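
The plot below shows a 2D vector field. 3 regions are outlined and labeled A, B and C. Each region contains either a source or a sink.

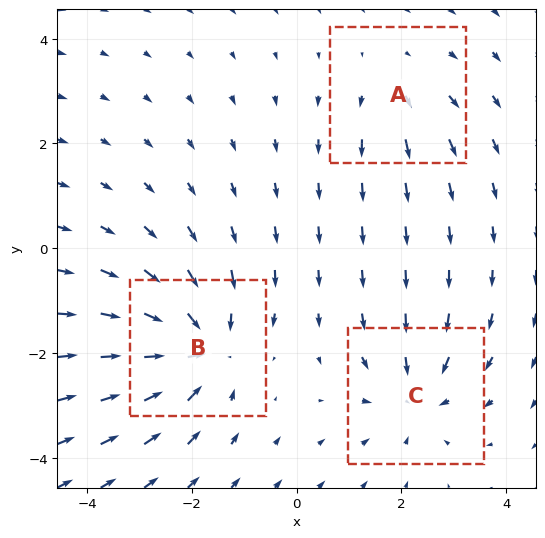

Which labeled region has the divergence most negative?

B

Divergence at each region's feature centre — A: about +2, B: about -5, C: about -4. Region B is most negative.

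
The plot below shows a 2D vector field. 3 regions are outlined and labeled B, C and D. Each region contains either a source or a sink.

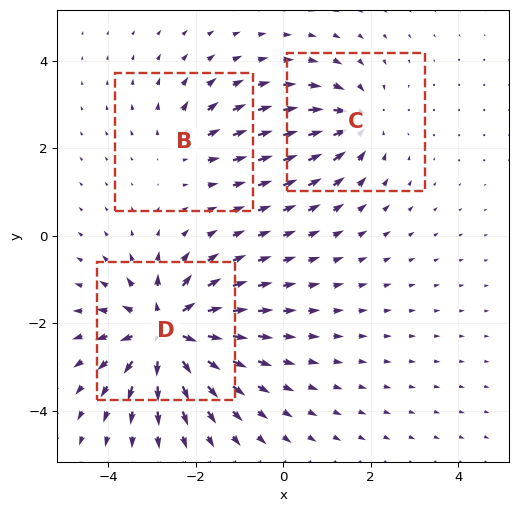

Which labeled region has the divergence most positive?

Divergence at each region's feature centre — B: about +2, C: about -3, D: about +6. Region D is most positive.

D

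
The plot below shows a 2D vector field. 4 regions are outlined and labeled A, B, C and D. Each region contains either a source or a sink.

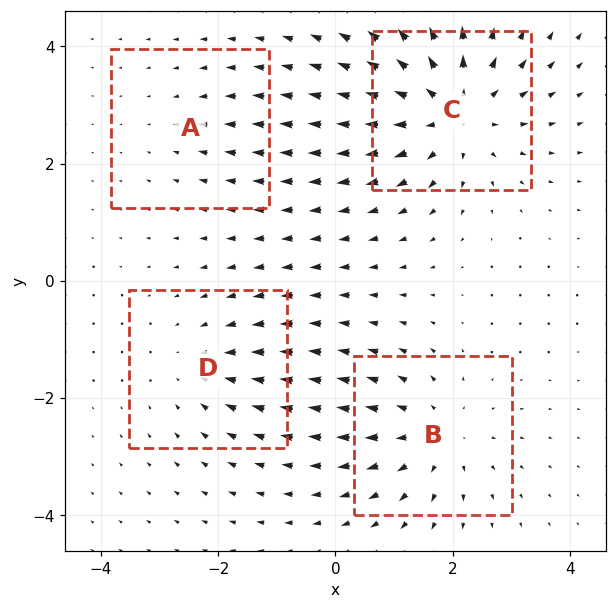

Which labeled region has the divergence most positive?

Divergence at each region's feature centre — A: about -2, B: about +4, C: about +6, D: about -3. Region C is most positive.

C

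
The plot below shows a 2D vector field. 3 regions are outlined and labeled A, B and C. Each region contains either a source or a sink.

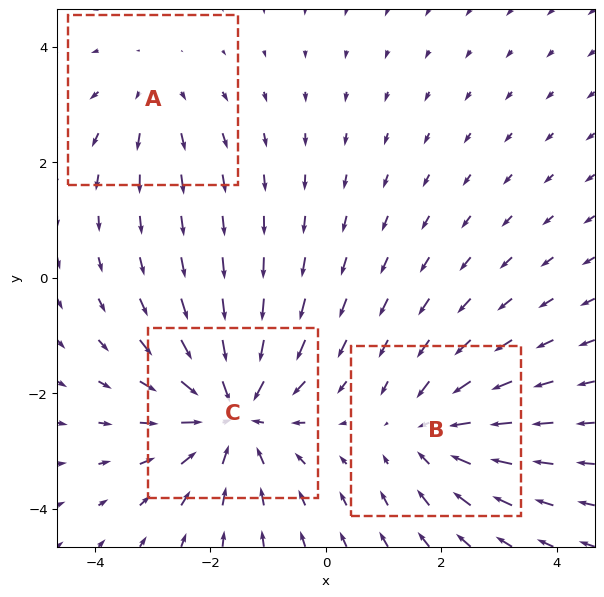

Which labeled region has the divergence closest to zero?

Divergence at each region's feature centre — A: about +2, B: about -3, C: about -4. Region A is closest to zero.

A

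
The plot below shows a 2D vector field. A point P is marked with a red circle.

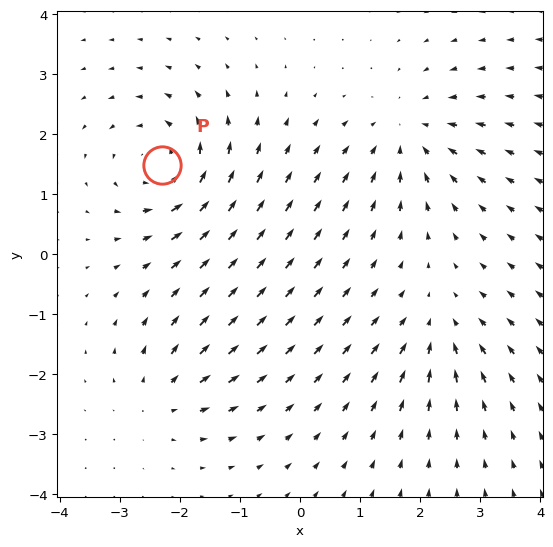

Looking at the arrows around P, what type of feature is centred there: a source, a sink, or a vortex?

At P (-2.3, 1.5) the arrows circulate counterclockwise. Divergence ≈0, curl about +6 — near-zero divergence with nonzero curl is a vortex.

vortex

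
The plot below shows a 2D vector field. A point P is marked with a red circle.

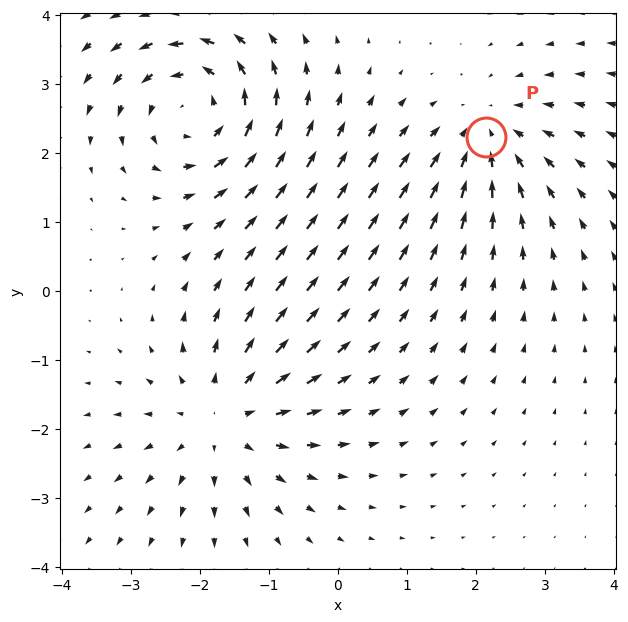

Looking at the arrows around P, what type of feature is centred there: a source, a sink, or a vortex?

sink

At P (2.2, 2.2) the arrows converge inward. Divergence about -4, curl ≈0 — negative divergence with near-zero curl is a sink.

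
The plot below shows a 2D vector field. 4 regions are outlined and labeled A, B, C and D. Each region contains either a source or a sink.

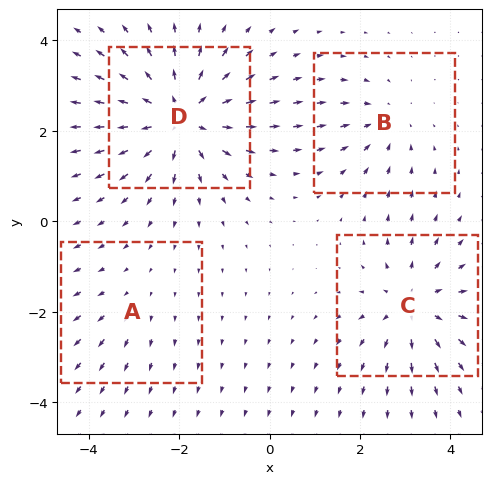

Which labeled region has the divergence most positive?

D

Divergence at each region's feature centre — A: about +2, B: about -3, C: about +5, D: about +7. Region D is most positive.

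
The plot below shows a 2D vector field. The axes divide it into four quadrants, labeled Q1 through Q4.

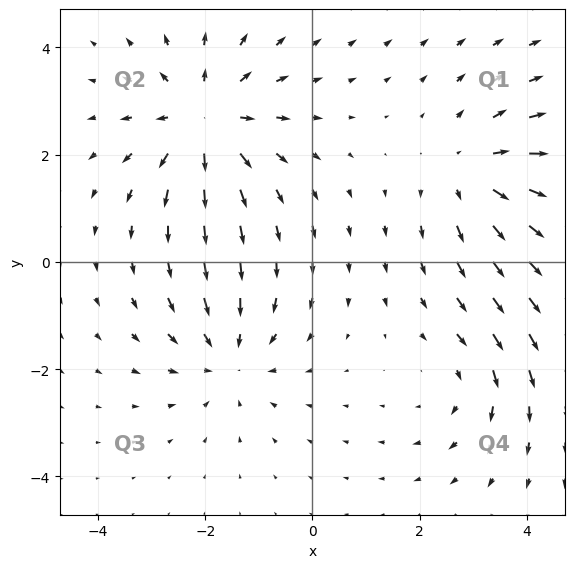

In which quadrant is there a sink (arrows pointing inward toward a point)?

Q3

The sink sits at approximately (-1.6, -1.8), which lies in quadrant Q3. The divergence there is about -3, negative as expected for a sink.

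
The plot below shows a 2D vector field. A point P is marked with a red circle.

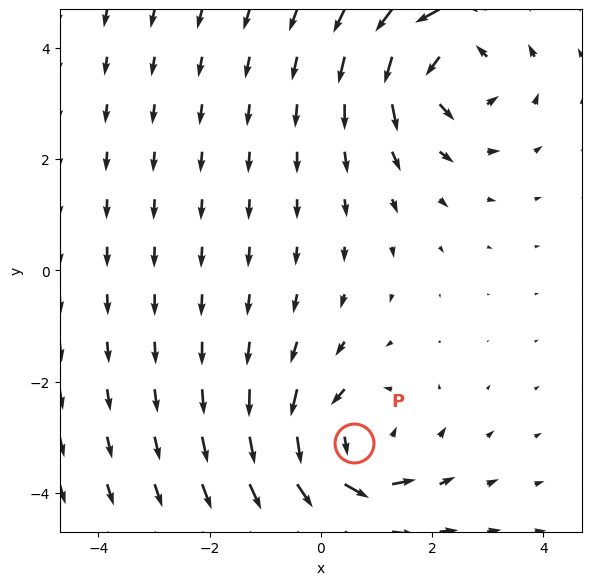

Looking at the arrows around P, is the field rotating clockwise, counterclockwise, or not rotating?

counterclockwise

Near P at (0.6, -3.1) the arrows circulate counterclockwise. The curl (z-component) there is about +3; positive curl means counterclockwise rotation.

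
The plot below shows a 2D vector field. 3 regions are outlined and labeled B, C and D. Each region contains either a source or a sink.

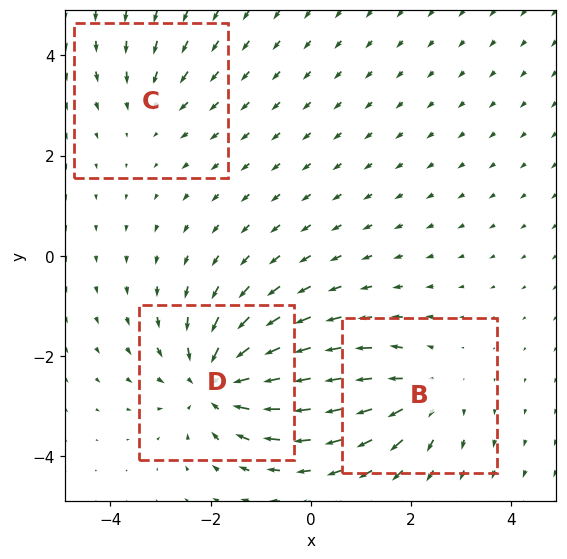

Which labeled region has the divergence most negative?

Divergence at each region's feature centre — B: about +3, C: about -2, D: about -5. Region D is most negative.

D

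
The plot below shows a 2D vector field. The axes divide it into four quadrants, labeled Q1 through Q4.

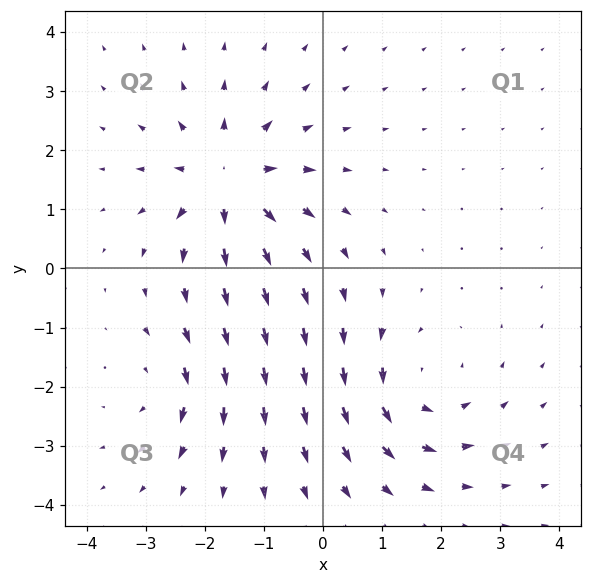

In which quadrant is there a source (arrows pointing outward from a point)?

Q2

The source sits at approximately (-1.6, 1.5), which lies in quadrant Q2. The divergence there is about +6, positive as expected for a source.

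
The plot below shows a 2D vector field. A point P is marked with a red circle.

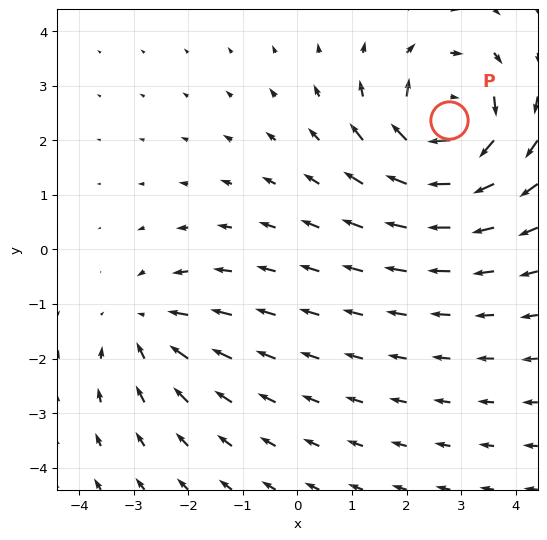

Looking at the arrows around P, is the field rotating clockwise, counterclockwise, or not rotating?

clockwise

Near P at (2.8, 2.4) the arrows circulate clockwise. The curl (z-component) there is about -6; negative curl means clockwise rotation.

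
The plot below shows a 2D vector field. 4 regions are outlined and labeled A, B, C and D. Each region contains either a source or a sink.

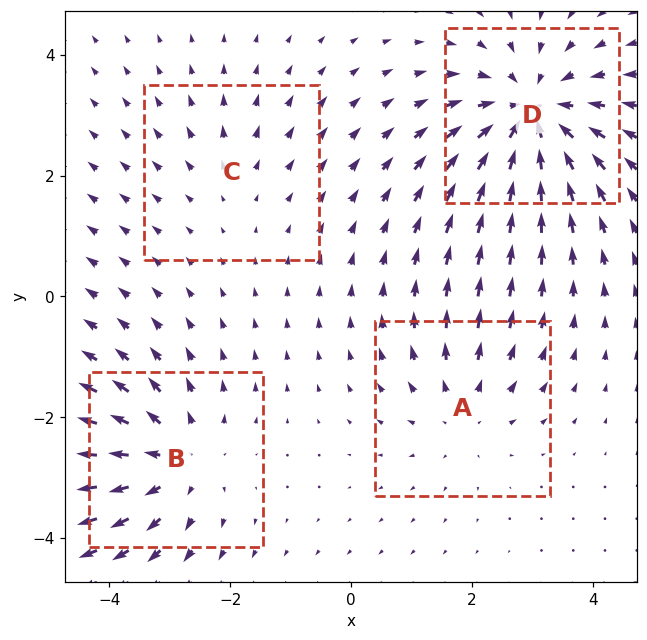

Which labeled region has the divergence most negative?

D

Divergence at each region's feature centre — A: about +3, B: about +4, C: about +2, D: about -6. Region D is most negative.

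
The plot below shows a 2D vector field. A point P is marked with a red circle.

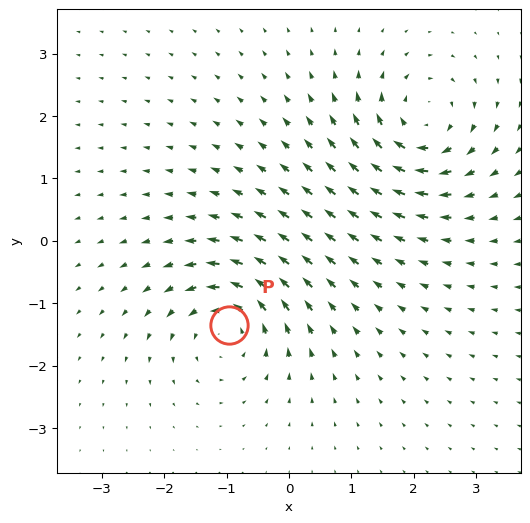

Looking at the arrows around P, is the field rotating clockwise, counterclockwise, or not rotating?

Near P at (-1.0, -1.4) the arrows circulate counterclockwise. The curl (z-component) there is about +4; positive curl means counterclockwise rotation.

counterclockwise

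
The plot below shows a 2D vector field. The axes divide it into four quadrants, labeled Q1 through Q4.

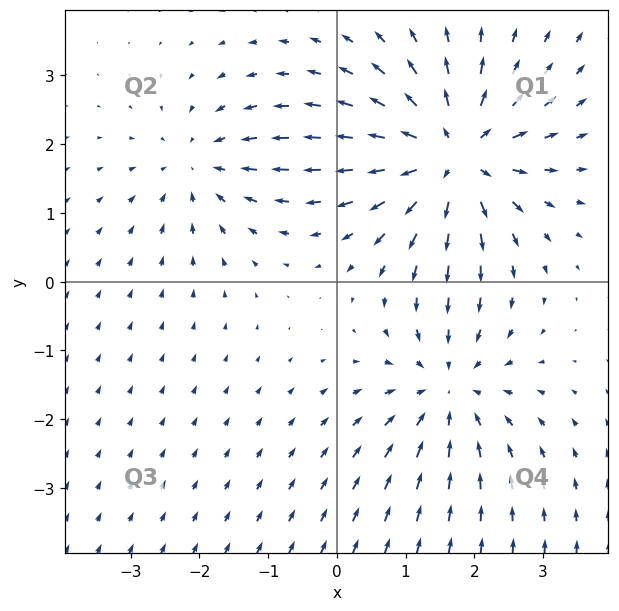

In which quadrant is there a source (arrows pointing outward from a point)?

Q1

The source sits at approximately (1.7, 1.8), which lies in quadrant Q1. The divergence there is about +6, positive as expected for a source.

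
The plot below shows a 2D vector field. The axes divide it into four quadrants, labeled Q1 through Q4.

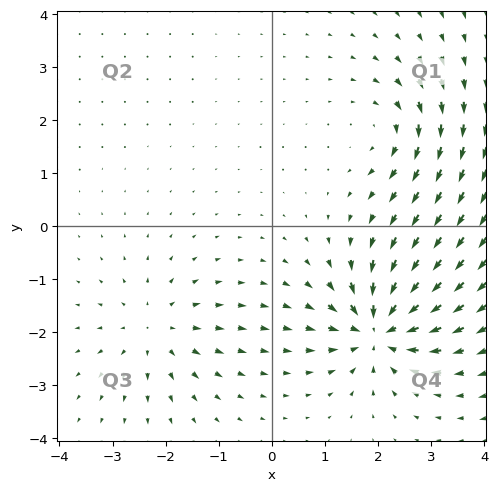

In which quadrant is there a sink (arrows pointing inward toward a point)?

Q4

The sink sits at approximately (2.0, -1.9), which lies in quadrant Q4. The divergence there is about -7, negative as expected for a sink.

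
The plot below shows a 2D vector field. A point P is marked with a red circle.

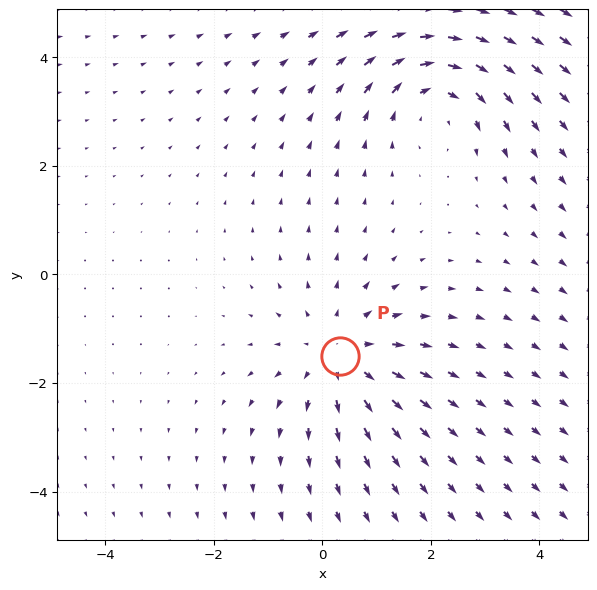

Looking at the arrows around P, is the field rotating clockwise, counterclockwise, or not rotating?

Near P at (0.3, -1.5) the arrows show no circulation. The curl there is ≈0.

not rotating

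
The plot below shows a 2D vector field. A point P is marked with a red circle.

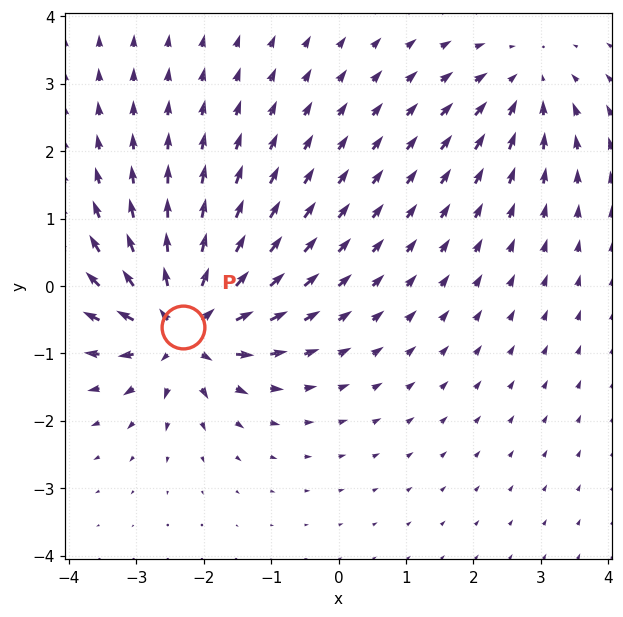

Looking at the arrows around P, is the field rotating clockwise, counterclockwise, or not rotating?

not rotating

Near P at (-2.3, -0.6) the arrows show no circulation. The curl there is ≈0.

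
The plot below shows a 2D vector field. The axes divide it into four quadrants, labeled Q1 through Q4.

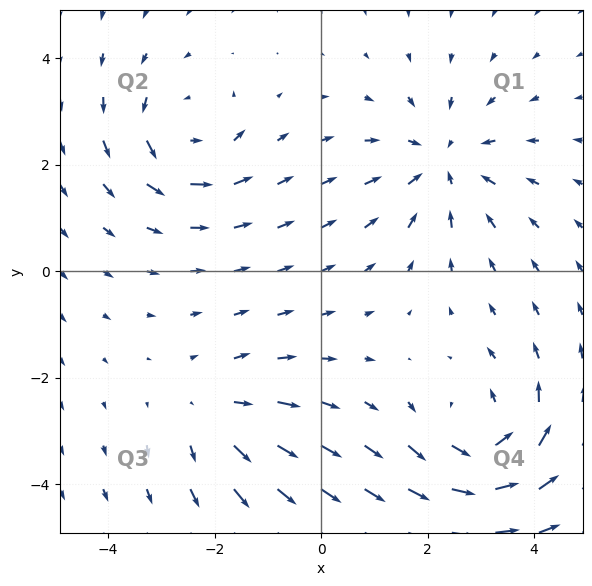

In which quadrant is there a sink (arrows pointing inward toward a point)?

The sink sits at approximately (2.3, 2.0), which lies in quadrant Q1. The divergence there is about -3, negative as expected for a sink.

Q1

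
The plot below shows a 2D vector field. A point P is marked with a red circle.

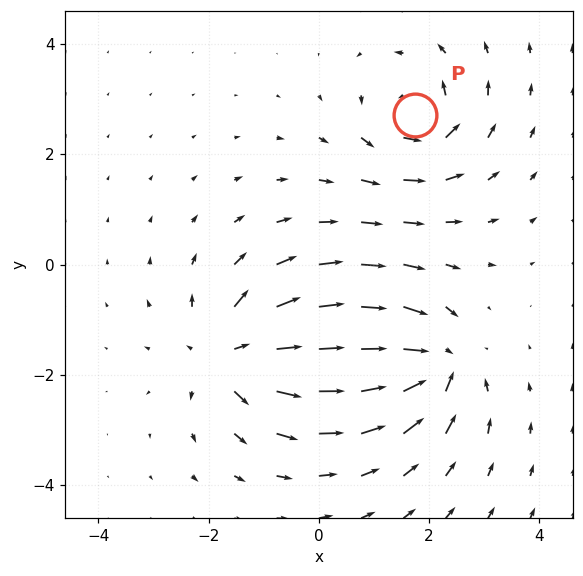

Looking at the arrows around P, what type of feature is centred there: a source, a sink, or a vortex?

vortex

At P (1.7, 2.7) the arrows circulate counterclockwise. Divergence ≈0, curl about +5 — near-zero divergence with nonzero curl is a vortex.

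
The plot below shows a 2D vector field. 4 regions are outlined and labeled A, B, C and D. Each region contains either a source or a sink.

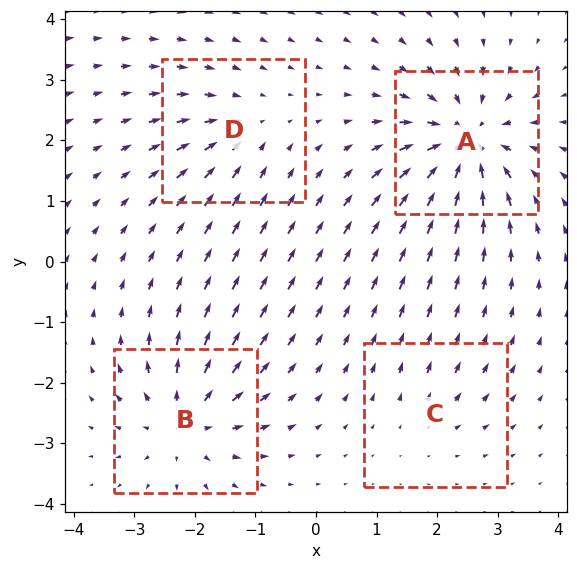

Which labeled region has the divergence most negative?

A

Divergence at each region's feature centre — A: about -8, B: about +6, C: about +2, D: about -4. Region A is most negative.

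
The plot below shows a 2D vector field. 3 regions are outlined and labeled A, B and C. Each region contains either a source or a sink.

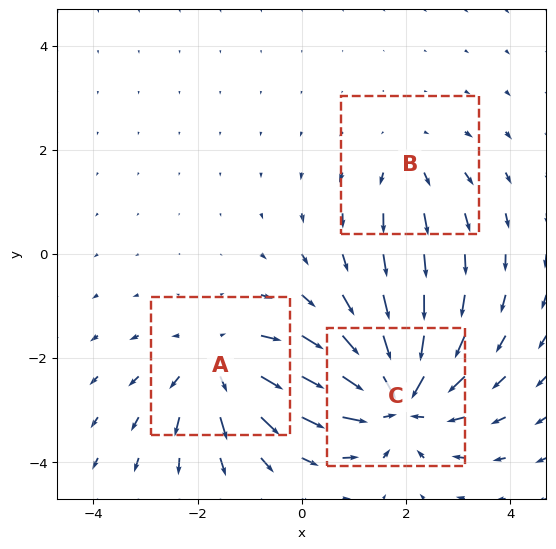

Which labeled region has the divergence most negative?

C

Divergence at each region's feature centre — A: about +3, B: about +2, C: about -5. Region C is most negative.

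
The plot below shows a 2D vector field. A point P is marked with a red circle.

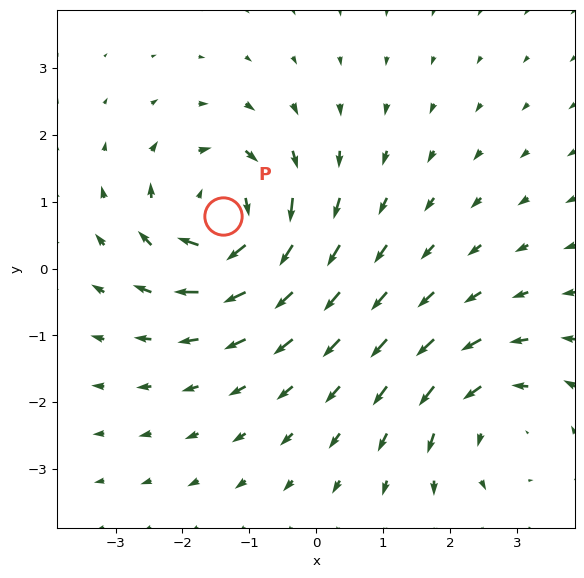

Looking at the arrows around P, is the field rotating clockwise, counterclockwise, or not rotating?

Near P at (-1.4, 0.8) the arrows circulate clockwise. The curl (z-component) there is about -6; negative curl means clockwise rotation.

clockwise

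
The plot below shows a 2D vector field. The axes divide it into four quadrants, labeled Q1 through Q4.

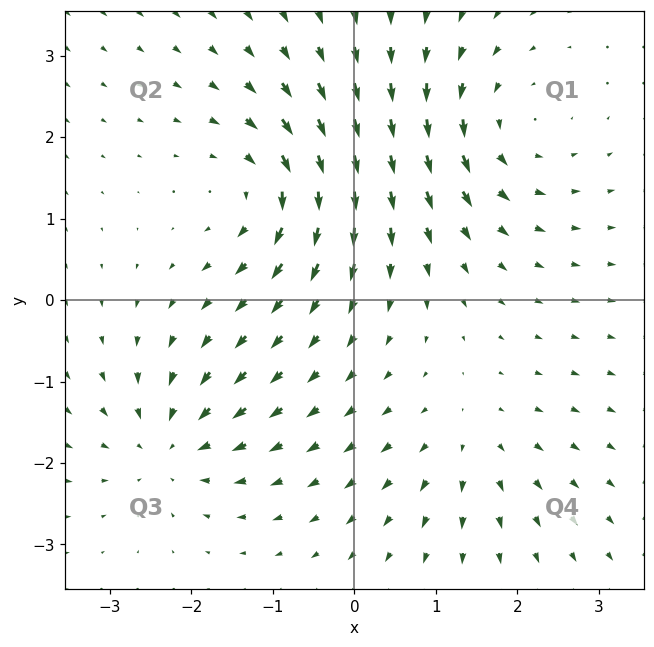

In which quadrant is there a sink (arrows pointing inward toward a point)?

Q3

The sink sits at approximately (-2.3, -1.8), which lies in quadrant Q3. The divergence there is about -5, negative as expected for a sink.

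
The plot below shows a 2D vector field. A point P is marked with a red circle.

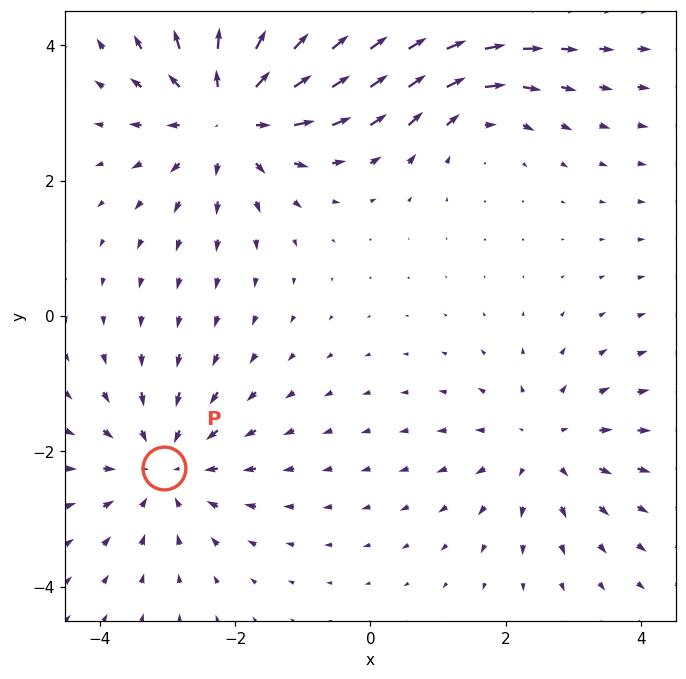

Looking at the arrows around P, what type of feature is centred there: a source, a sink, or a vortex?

At P (-3.1, -2.2) the arrows converge inward. Divergence about -3, curl ≈0 — negative divergence with near-zero curl is a sink.

sink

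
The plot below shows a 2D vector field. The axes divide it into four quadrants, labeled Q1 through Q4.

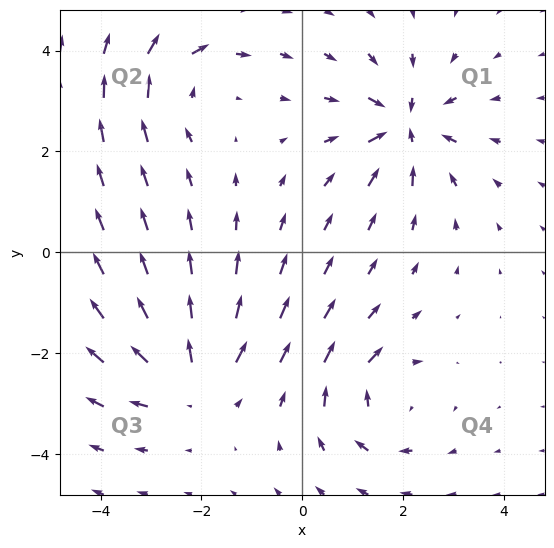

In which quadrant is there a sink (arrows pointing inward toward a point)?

The sink sits at approximately (2.1, 2.5), which lies in quadrant Q1. The divergence there is about -7, negative as expected for a sink.

Q1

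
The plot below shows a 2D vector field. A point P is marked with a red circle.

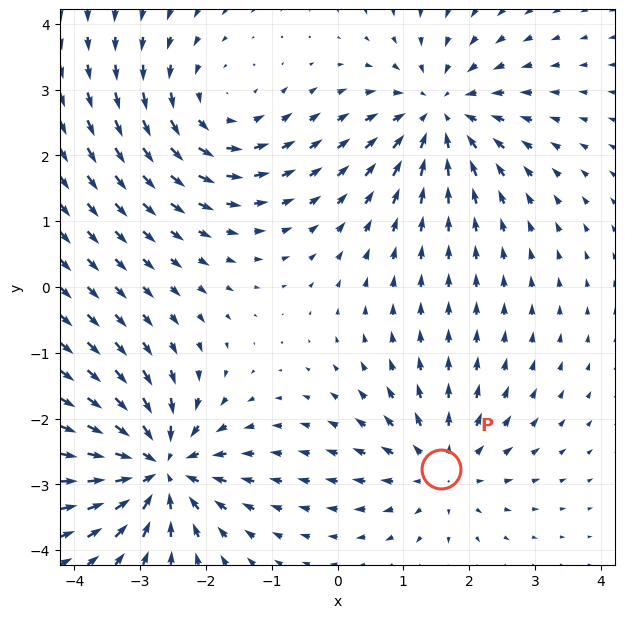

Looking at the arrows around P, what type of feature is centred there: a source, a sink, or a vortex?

source

At P (1.6, -2.8) the arrows spread outward. Divergence about +4, curl ≈0 — positive divergence with near-zero curl is a source.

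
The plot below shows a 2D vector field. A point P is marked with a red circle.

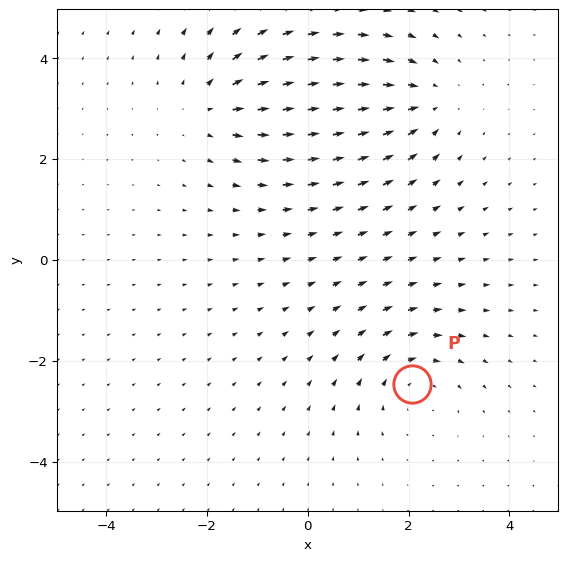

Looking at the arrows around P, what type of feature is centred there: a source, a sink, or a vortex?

At P (2.1, -2.4) the arrows circulate clockwise. Divergence ≈0, curl about -4 — near-zero divergence with nonzero curl is a vortex.

vortex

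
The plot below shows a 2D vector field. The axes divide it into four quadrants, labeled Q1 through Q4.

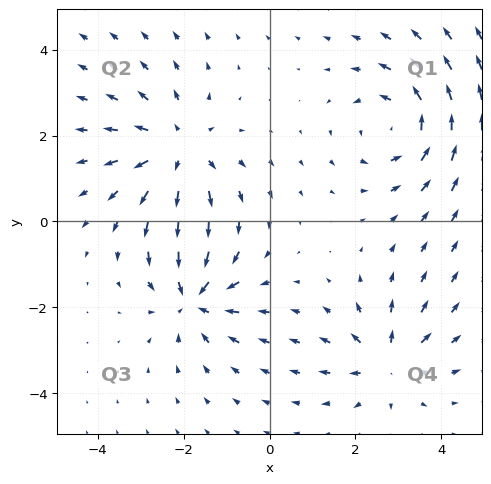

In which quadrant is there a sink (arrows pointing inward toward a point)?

Q3

The sink sits at approximately (-1.8, -1.8), which lies in quadrant Q3. The divergence there is about -5, negative as expected for a sink.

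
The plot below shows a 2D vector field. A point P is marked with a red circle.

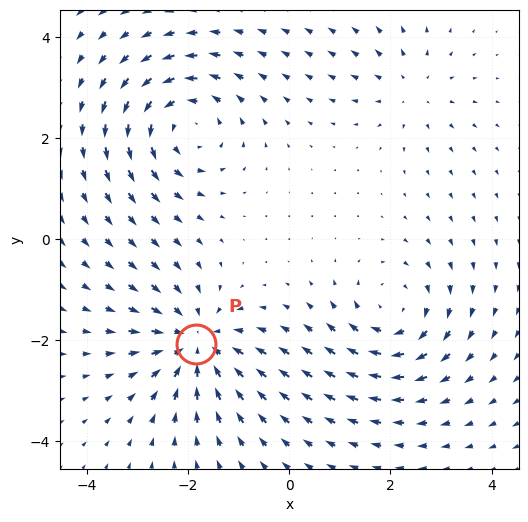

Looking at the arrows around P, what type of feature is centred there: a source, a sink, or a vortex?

At P (-1.8, -2.1) the arrows converge inward. Divergence about -5, curl ≈0 — negative divergence with near-zero curl is a sink.

sink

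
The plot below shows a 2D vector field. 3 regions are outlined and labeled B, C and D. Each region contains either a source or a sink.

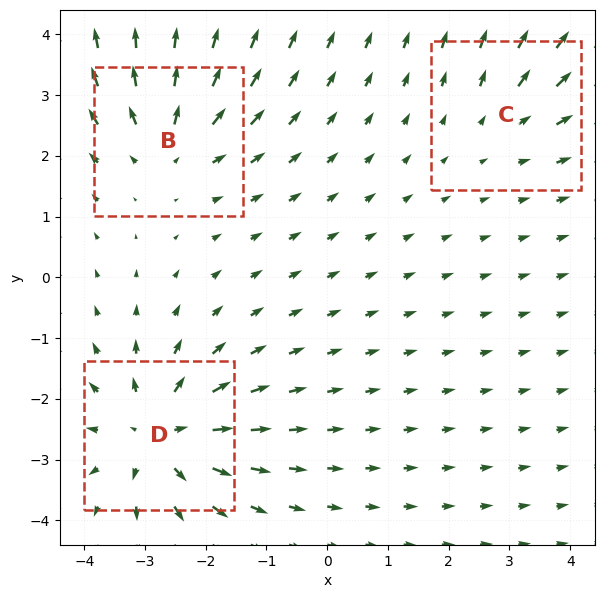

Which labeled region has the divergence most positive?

Divergence at each region's feature centre — B: about +3, C: about +2, D: about +5. Region D is most positive.

D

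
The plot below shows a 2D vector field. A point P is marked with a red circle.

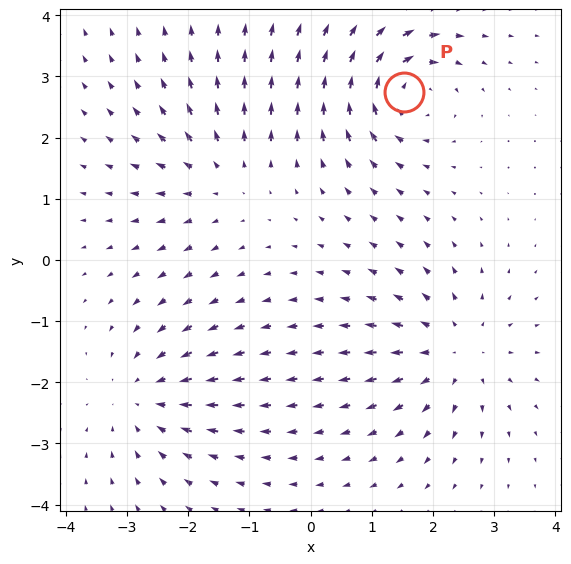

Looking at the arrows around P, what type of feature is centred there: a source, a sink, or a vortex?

vortex

At P (1.5, 2.7) the arrows circulate clockwise. Divergence ≈0, curl about -6 — near-zero divergence with nonzero curl is a vortex.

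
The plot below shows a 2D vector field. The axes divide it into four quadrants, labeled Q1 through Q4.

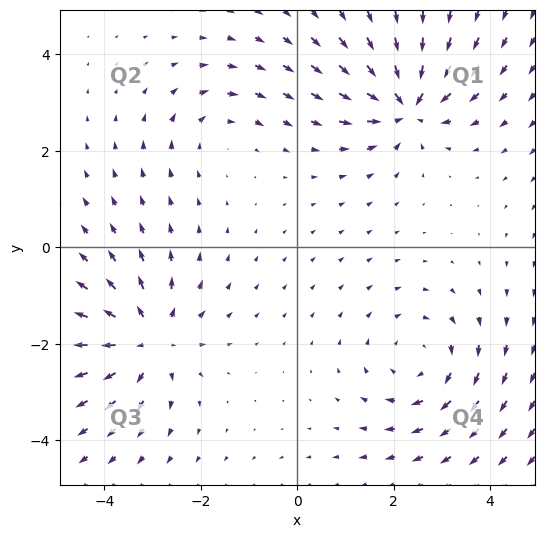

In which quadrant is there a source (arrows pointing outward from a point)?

The source sits at approximately (-3.1, -1.9), which lies in quadrant Q3. The divergence there is about +5, positive as expected for a source.

Q3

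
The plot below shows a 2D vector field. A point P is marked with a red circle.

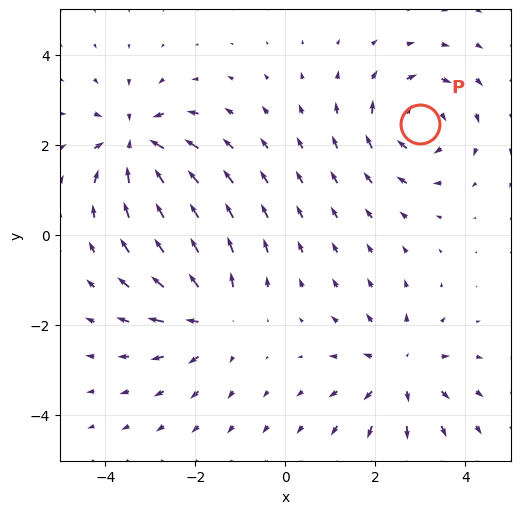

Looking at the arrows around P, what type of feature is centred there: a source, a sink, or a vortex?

At P (3.0, 2.5) the arrows circulate clockwise. Divergence ≈0, curl about -4 — near-zero divergence with nonzero curl is a vortex.

vortex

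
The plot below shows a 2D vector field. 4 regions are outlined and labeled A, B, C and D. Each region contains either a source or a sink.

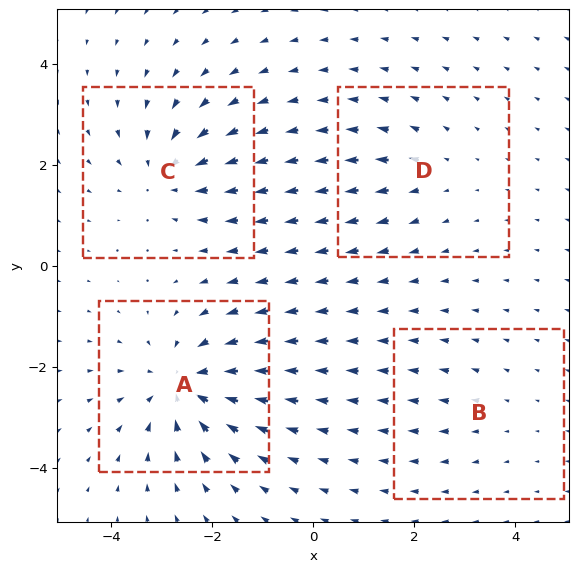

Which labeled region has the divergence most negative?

A

Divergence at each region's feature centre — A: about -6, B: about +2, C: about -5, D: about +3. Region A is most negative.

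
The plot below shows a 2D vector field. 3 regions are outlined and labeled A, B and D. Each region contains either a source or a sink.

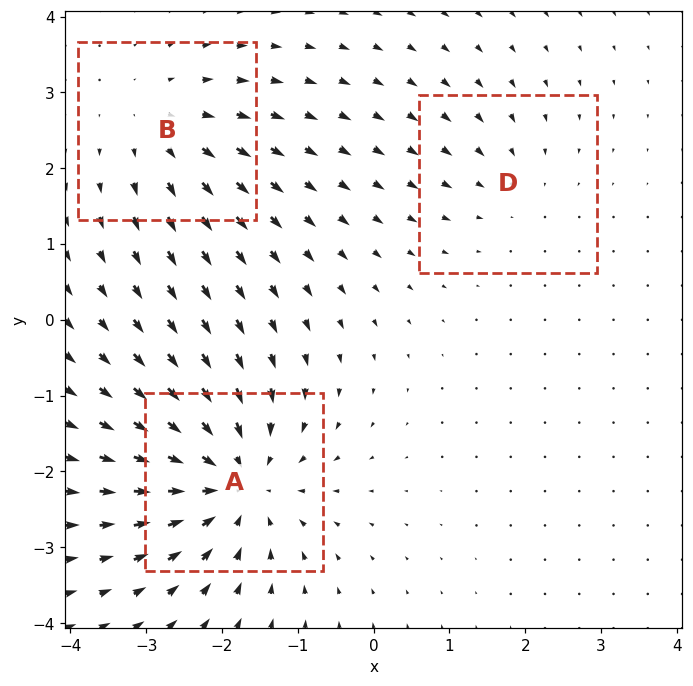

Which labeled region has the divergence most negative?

Divergence at each region's feature centre — A: about -5, B: about +3, D: about -2. Region A is most negative.

A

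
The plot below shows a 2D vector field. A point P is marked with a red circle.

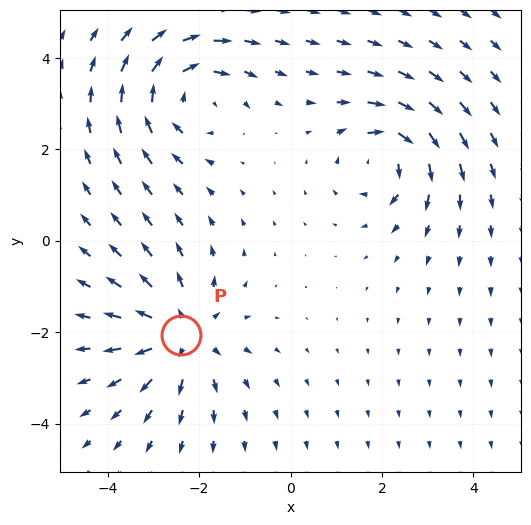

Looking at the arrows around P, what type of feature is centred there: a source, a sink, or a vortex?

source

At P (-2.4, -2.1) the arrows spread outward. Divergence about +4, curl ≈0 — positive divergence with near-zero curl is a source.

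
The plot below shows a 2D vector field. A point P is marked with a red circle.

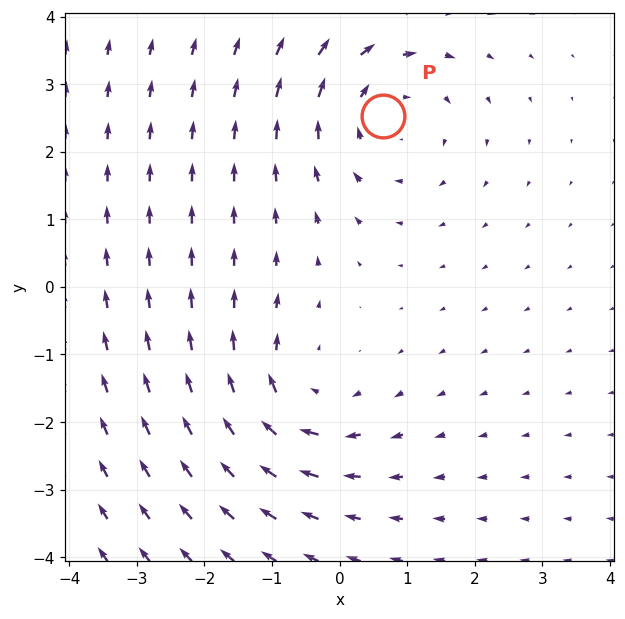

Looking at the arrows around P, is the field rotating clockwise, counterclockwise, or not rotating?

clockwise

Near P at (0.6, 2.5) the arrows circulate clockwise. The curl (z-component) there is about -3; negative curl means clockwise rotation.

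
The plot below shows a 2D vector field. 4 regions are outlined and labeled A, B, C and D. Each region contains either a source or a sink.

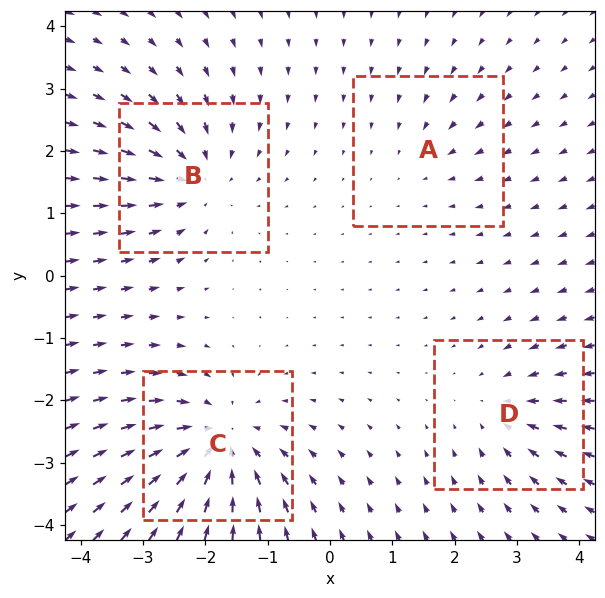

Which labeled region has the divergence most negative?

Divergence at each region's feature centre — A: about -2, B: about -5, C: about -7, D: about -4. Region C is most negative.

C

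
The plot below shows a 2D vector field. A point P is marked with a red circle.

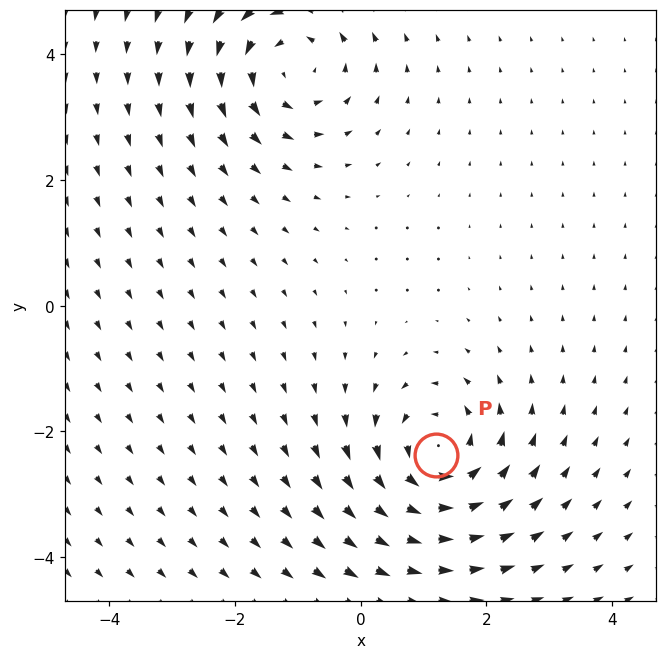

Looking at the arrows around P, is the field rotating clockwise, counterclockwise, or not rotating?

counterclockwise

Near P at (1.2, -2.4) the arrows circulate counterclockwise. The curl (z-component) there is about +4; positive curl means counterclockwise rotation.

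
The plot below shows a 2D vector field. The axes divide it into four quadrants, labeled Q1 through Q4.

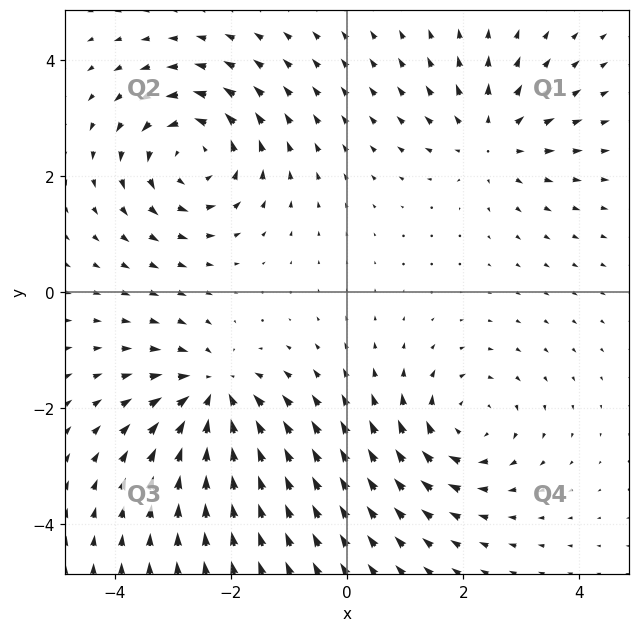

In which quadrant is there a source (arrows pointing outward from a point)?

Q1

The source sits at approximately (2.5, 2.6), which lies in quadrant Q1. The divergence there is about +3, positive as expected for a source.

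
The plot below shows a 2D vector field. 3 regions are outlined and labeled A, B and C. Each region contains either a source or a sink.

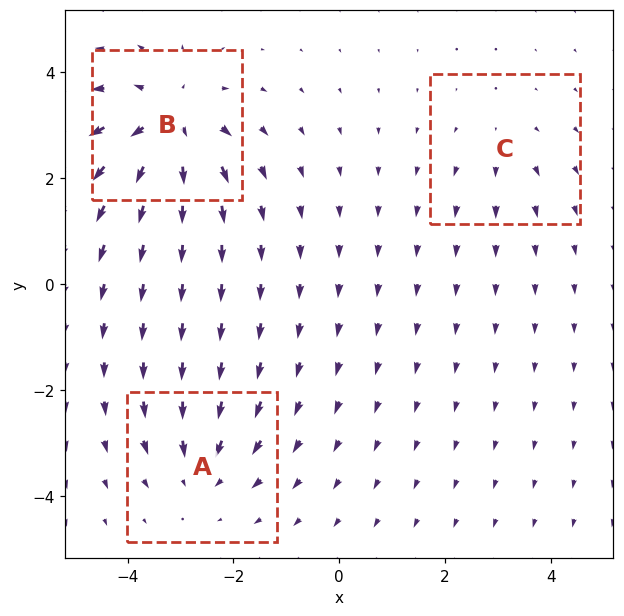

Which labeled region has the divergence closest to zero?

Divergence at each region's feature centre — A: about -3, B: about +5, C: about +2. Region C is closest to zero.

C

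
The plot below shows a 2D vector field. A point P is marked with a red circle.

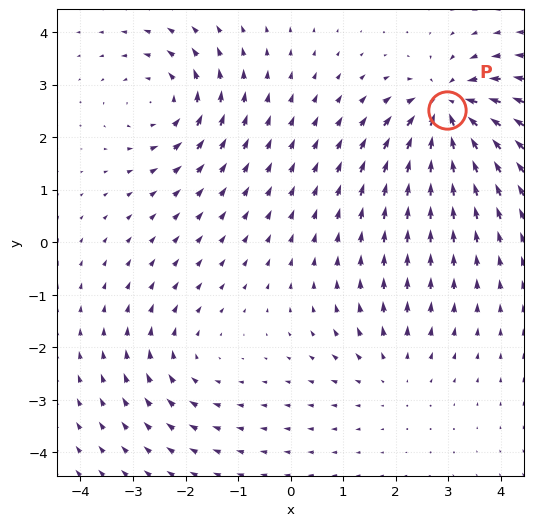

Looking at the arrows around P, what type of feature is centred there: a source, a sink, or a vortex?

At P (3.0, 2.5) the arrows converge inward. Divergence about -7, curl ≈0 — negative divergence with near-zero curl is a sink.

sink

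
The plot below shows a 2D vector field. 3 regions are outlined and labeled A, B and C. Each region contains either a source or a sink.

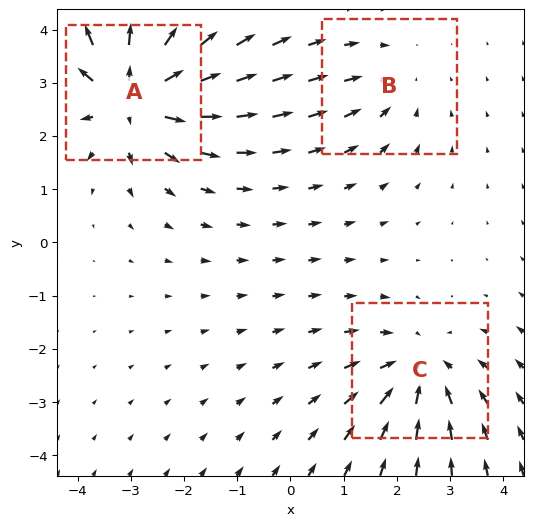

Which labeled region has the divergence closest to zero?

Divergence at each region's feature centre — A: about +5, B: about -2, C: about -3. Region B is closest to zero.

B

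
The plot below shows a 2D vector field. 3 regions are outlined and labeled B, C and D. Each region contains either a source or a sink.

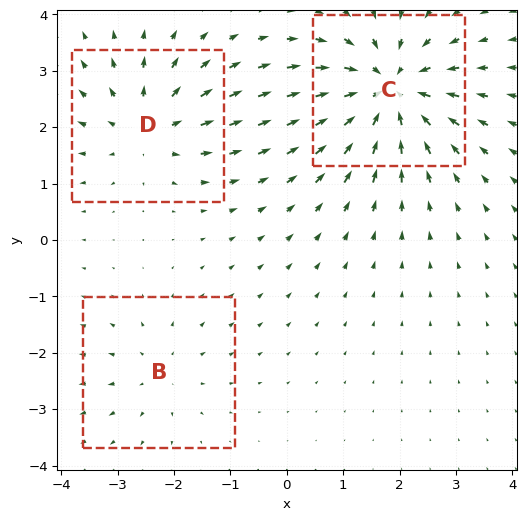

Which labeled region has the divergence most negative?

Divergence at each region's feature centre — B: about +2, C: about -5, D: about +3. Region C is most negative.

C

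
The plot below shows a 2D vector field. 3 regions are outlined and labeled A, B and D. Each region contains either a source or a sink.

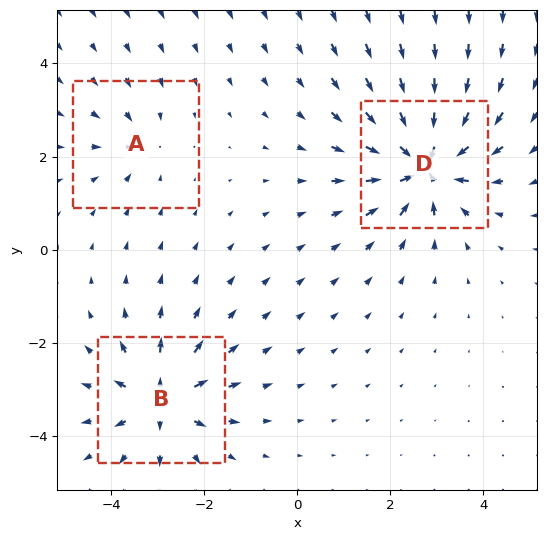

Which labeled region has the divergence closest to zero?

Divergence at each region's feature centre — A: about -2, B: about +4, D: about -6. Region A is closest to zero.

A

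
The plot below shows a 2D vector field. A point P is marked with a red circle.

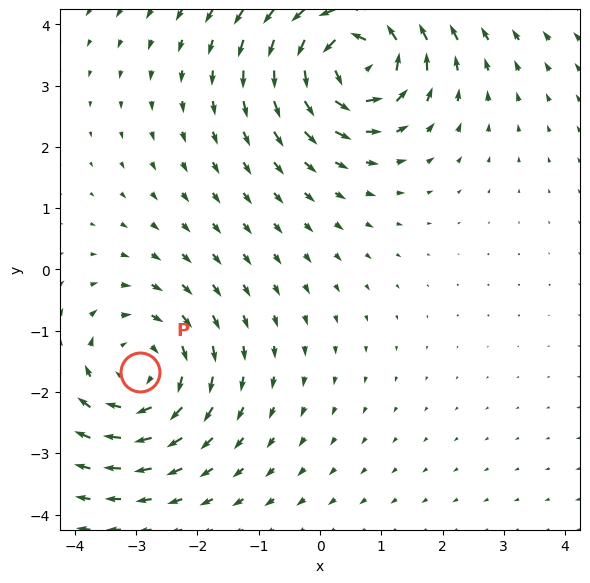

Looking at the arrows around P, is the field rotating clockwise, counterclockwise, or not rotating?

clockwise

Near P at (-2.9, -1.7) the arrows circulate clockwise. The curl (z-component) there is about -3; negative curl means clockwise rotation.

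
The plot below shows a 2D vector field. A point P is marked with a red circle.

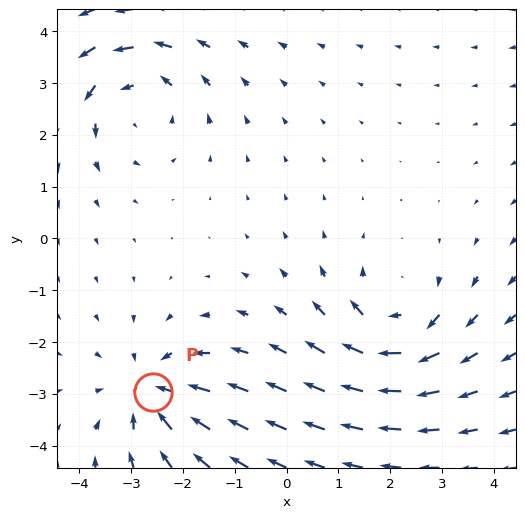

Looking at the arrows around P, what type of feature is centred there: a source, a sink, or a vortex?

sink

At P (-2.6, -3.0) the arrows converge inward. Divergence about -3, curl ≈0 — negative divergence with near-zero curl is a sink.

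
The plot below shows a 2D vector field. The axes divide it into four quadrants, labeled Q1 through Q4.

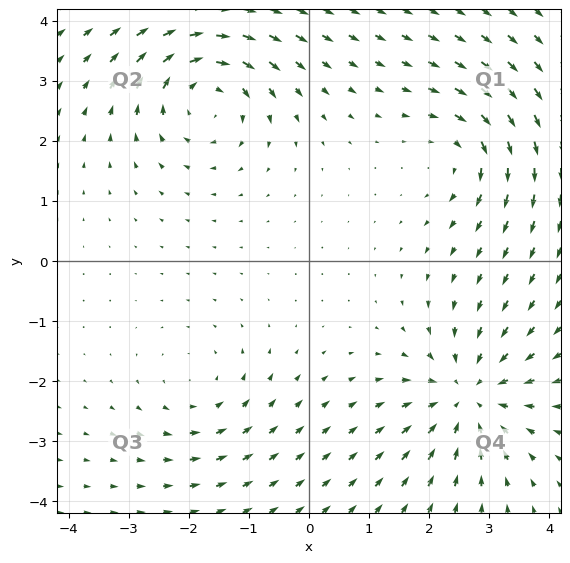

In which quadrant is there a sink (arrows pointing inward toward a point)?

The sink sits at approximately (2.7, -2.2), which lies in quadrant Q4. The divergence there is about -5, negative as expected for a sink.

Q4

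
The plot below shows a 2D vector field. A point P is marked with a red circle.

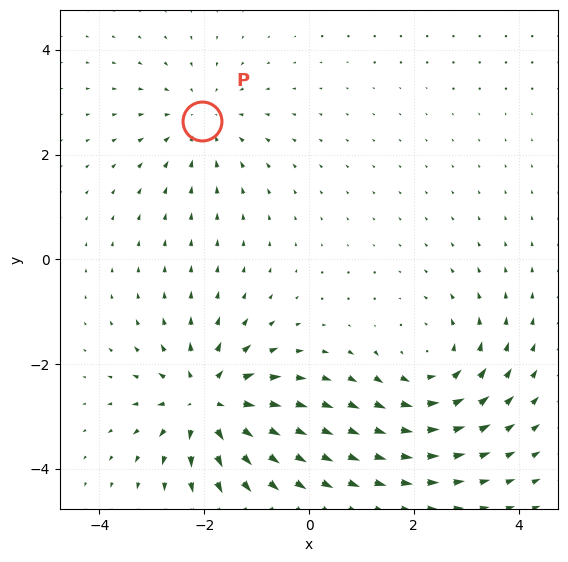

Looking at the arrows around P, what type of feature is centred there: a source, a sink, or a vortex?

sink

At P (-2.1, 2.6) the arrows converge inward. Divergence about -3, curl ≈0 — negative divergence with near-zero curl is a sink.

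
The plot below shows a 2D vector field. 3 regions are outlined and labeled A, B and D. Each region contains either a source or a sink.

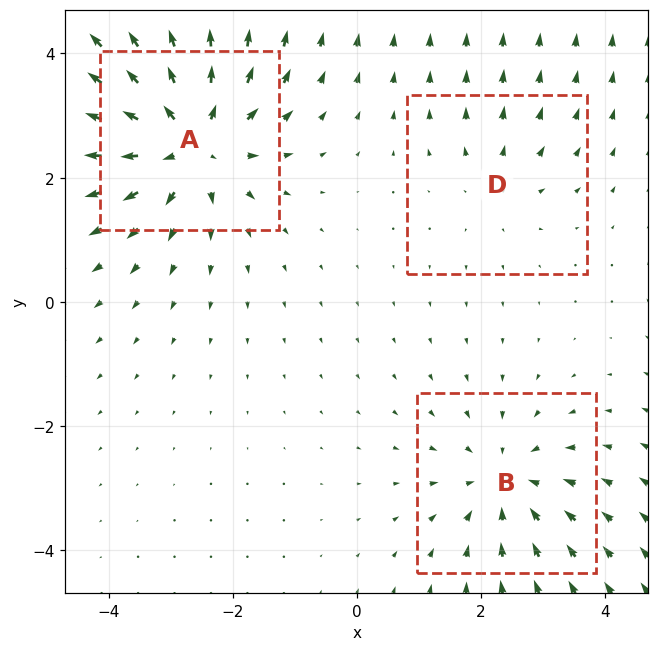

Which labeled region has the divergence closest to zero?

Divergence at each region's feature centre — A: about +5, B: about -3, D: about +2. Region D is closest to zero.

D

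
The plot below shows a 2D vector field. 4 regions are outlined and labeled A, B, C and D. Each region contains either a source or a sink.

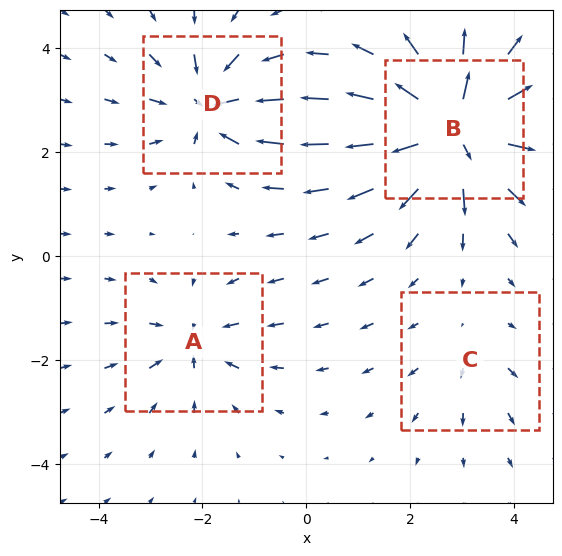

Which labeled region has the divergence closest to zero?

C

Divergence at each region's feature centre — A: about -4, B: about +9, C: about +2, D: about -6. Region C is closest to zero.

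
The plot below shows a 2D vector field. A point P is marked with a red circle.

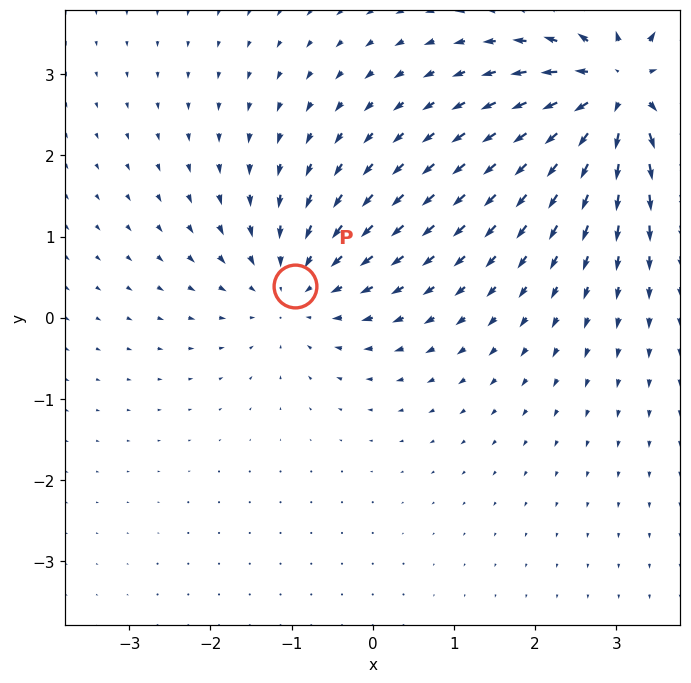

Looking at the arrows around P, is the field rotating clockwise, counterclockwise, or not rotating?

Near P at (-1.0, 0.4) the arrows show no circulation. The curl there is ≈0.

not rotating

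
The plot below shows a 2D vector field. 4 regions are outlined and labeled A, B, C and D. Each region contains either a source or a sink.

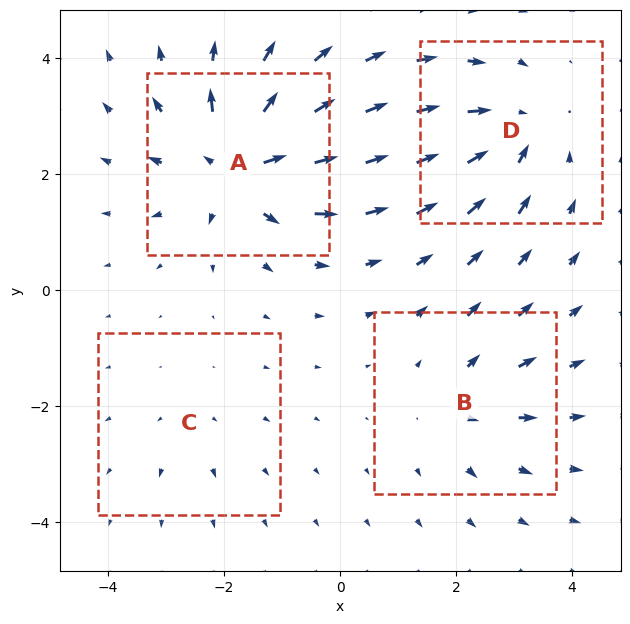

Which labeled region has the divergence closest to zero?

C

Divergence at each region's feature centre — A: about +7, B: about +3, C: about +2, D: about -5. Region C is closest to zero.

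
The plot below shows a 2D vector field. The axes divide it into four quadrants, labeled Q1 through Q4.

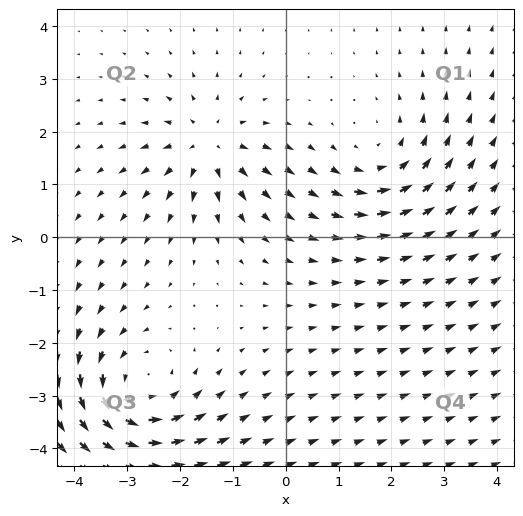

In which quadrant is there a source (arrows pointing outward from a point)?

Q2

The source sits at approximately (-1.5, 1.7), which lies in quadrant Q2. The divergence there is about +4, positive as expected for a source.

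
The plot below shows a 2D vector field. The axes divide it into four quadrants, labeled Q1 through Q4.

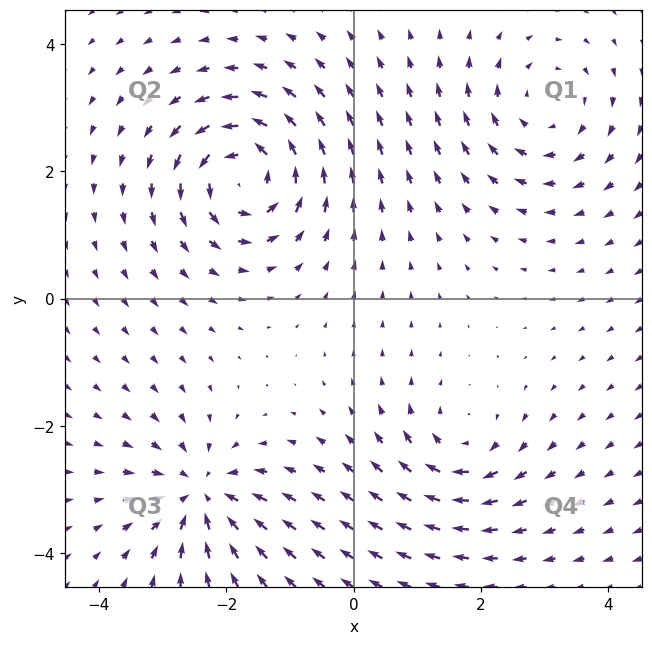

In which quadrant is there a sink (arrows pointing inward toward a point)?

Q3

The sink sits at approximately (-2.4, -3.1), which lies in quadrant Q3. The divergence there is about -5, negative as expected for a sink.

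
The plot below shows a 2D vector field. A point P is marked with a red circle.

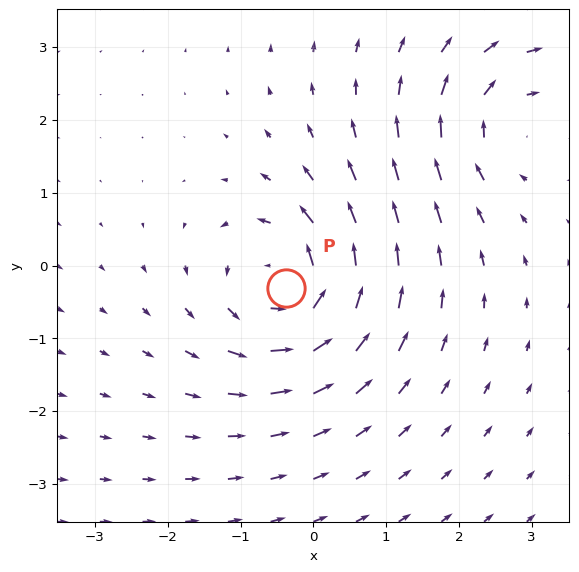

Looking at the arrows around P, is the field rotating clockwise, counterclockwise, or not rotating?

Near P at (-0.4, -0.3) the arrows circulate counterclockwise. The curl (z-component) there is about +6; positive curl means counterclockwise rotation.

counterclockwise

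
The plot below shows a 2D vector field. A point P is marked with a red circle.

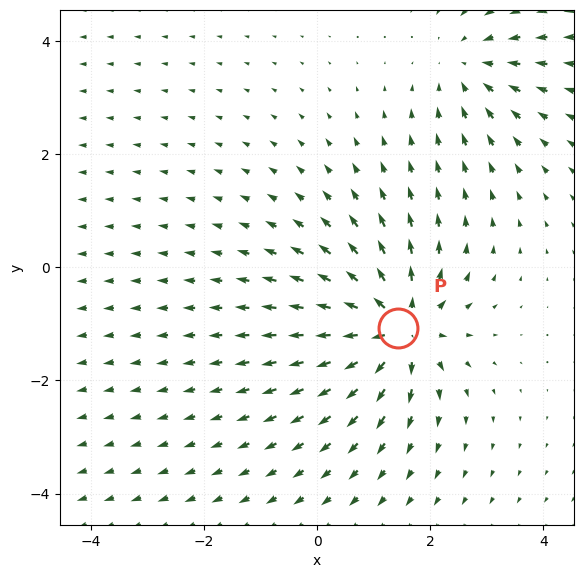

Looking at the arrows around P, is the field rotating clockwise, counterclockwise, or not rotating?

not rotating

Near P at (1.4, -1.1) the arrows show no circulation. The curl there is ≈0.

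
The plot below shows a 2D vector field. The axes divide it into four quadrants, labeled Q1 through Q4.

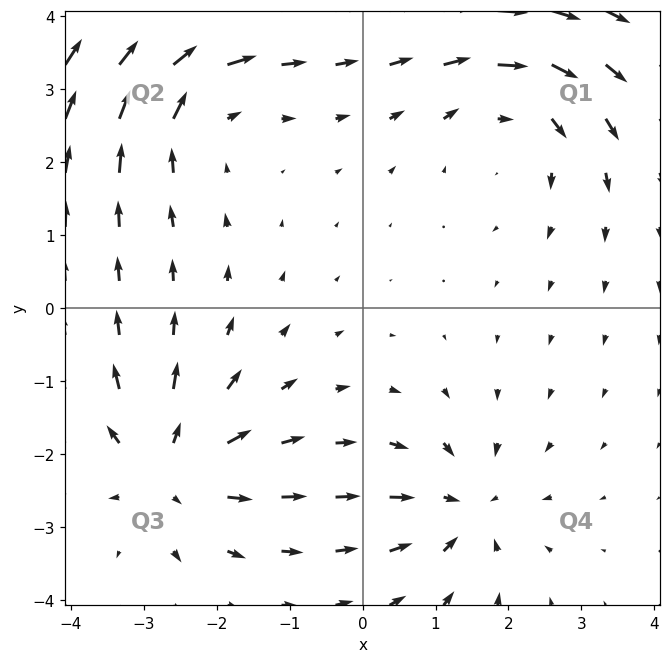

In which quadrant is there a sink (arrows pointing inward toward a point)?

The sink sits at approximately (1.4, -2.7), which lies in quadrant Q4. The divergence there is about -4, negative as expected for a sink.

Q4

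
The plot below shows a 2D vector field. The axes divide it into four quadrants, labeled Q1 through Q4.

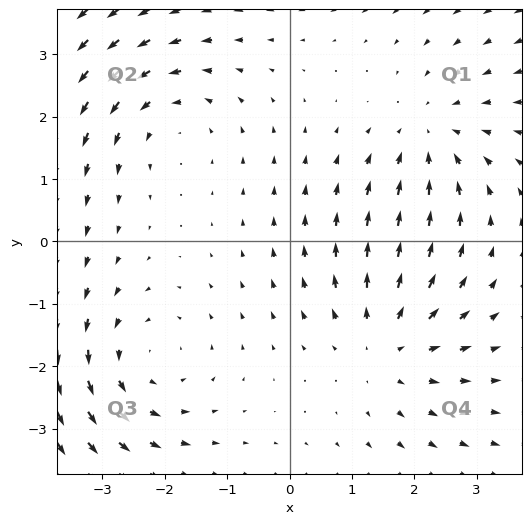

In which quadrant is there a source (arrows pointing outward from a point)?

Q4

The source sits at approximately (1.6, -1.6), which lies in quadrant Q4. The divergence there is about +3, positive as expected for a source.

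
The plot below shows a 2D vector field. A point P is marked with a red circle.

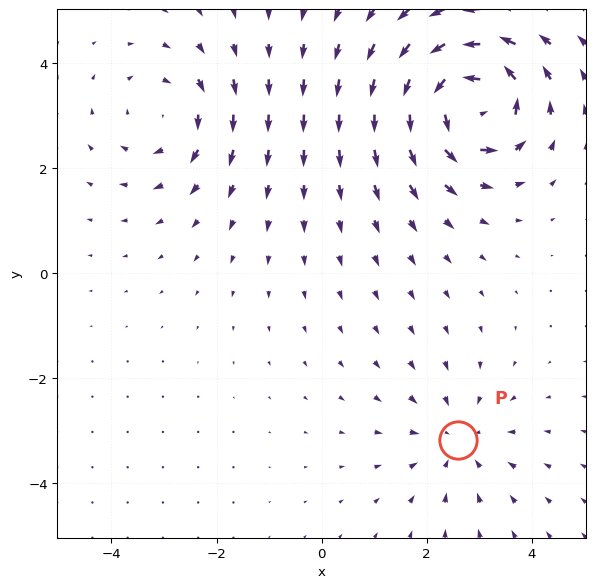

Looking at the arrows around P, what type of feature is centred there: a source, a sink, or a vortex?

sink

At P (2.6, -3.2) the arrows converge inward. Divergence about -2, curl ≈0 — negative divergence with near-zero curl is a sink.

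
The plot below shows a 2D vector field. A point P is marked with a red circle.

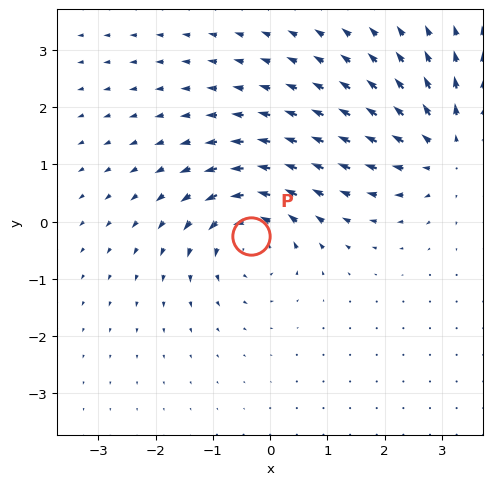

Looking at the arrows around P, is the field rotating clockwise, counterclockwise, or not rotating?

counterclockwise

Near P at (-0.3, -0.2) the arrows circulate counterclockwise. The curl (z-component) there is about +6; positive curl means counterclockwise rotation.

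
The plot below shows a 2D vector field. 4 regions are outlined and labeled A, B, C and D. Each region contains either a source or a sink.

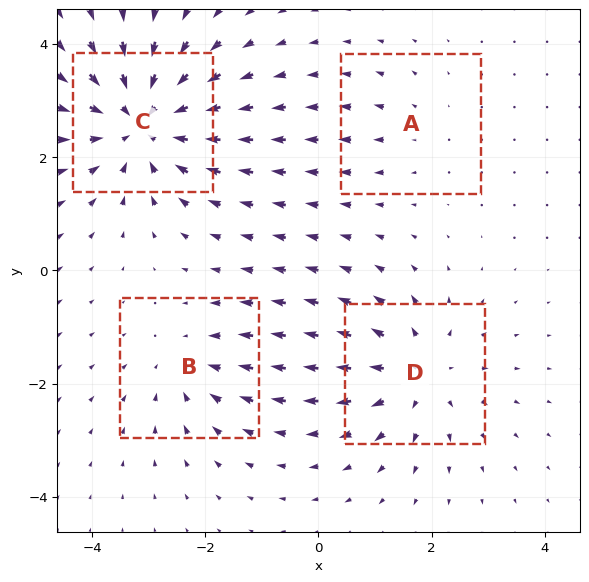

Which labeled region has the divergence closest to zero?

A

Divergence at each region's feature centre — A: about +2, B: about -3, C: about -6, D: about +4. Region A is closest to zero.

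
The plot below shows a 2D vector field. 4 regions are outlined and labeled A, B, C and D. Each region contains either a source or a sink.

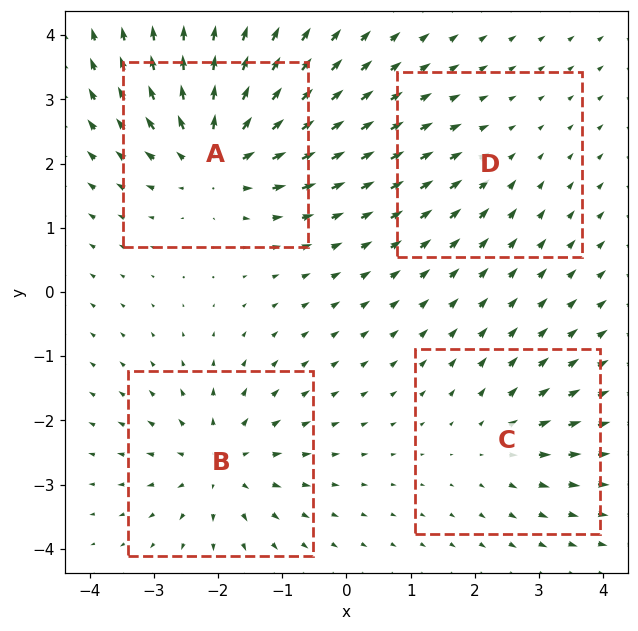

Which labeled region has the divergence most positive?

Divergence at each region's feature centre — A: about +8, B: about +6, C: about +4, D: about -2. Region A is most positive.

A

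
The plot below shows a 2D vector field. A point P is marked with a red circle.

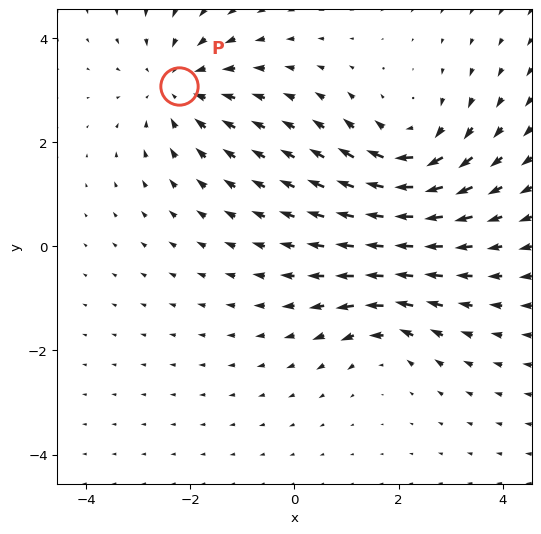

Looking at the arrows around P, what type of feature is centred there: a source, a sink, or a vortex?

At P (-2.2, 3.1) the arrows converge inward. Divergence about -4, curl ≈0 — negative divergence with near-zero curl is a sink.

sink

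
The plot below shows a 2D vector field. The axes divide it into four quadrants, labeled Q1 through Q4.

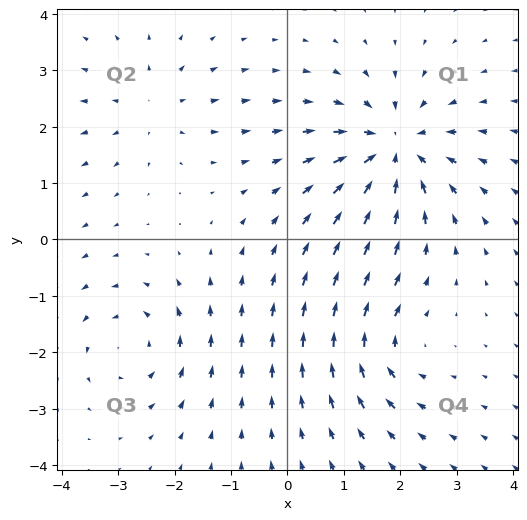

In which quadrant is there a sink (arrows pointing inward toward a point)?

The sink sits at approximately (1.9, 1.6), which lies in quadrant Q1. The divergence there is about -5, negative as expected for a sink.

Q1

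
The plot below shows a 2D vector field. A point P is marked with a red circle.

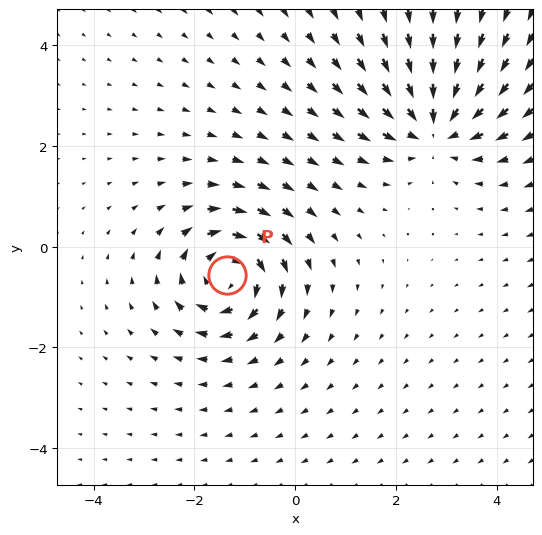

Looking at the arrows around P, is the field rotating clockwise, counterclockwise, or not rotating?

Near P at (-1.4, -0.6) the arrows circulate clockwise. The curl (z-component) there is about -4; negative curl means clockwise rotation.

clockwise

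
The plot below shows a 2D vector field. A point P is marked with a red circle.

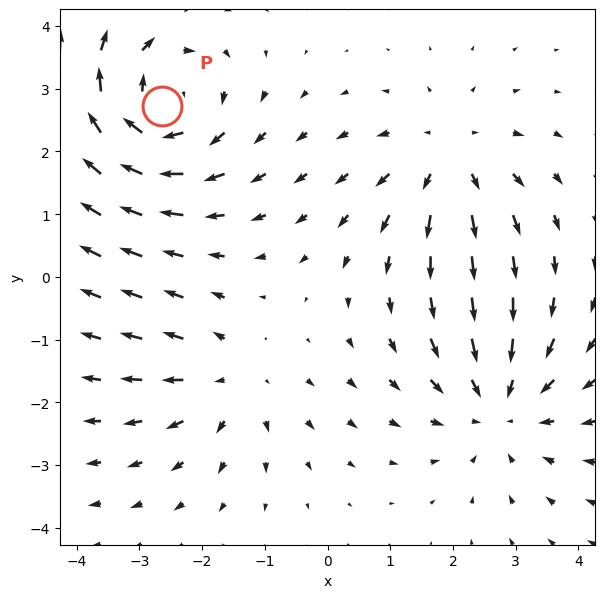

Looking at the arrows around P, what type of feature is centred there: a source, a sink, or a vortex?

vortex

At P (-2.6, 2.7) the arrows circulate clockwise. Divergence ≈0, curl about -5 — near-zero divergence with nonzero curl is a vortex.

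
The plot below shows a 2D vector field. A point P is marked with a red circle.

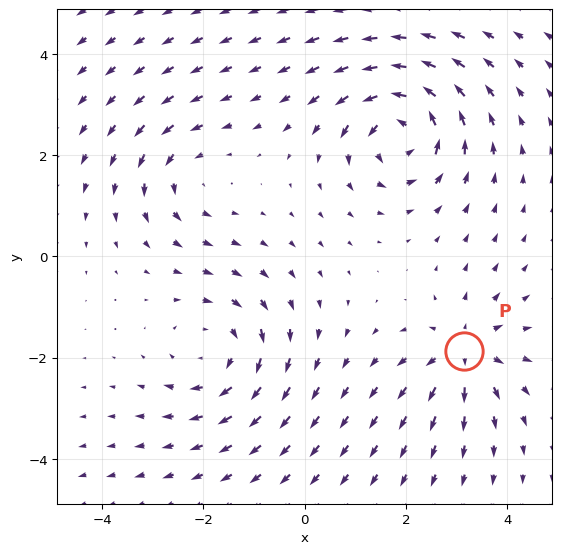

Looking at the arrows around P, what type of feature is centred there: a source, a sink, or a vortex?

source

At P (3.2, -1.9) the arrows spread outward. Divergence about +5, curl ≈0 — positive divergence with near-zero curl is a source.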